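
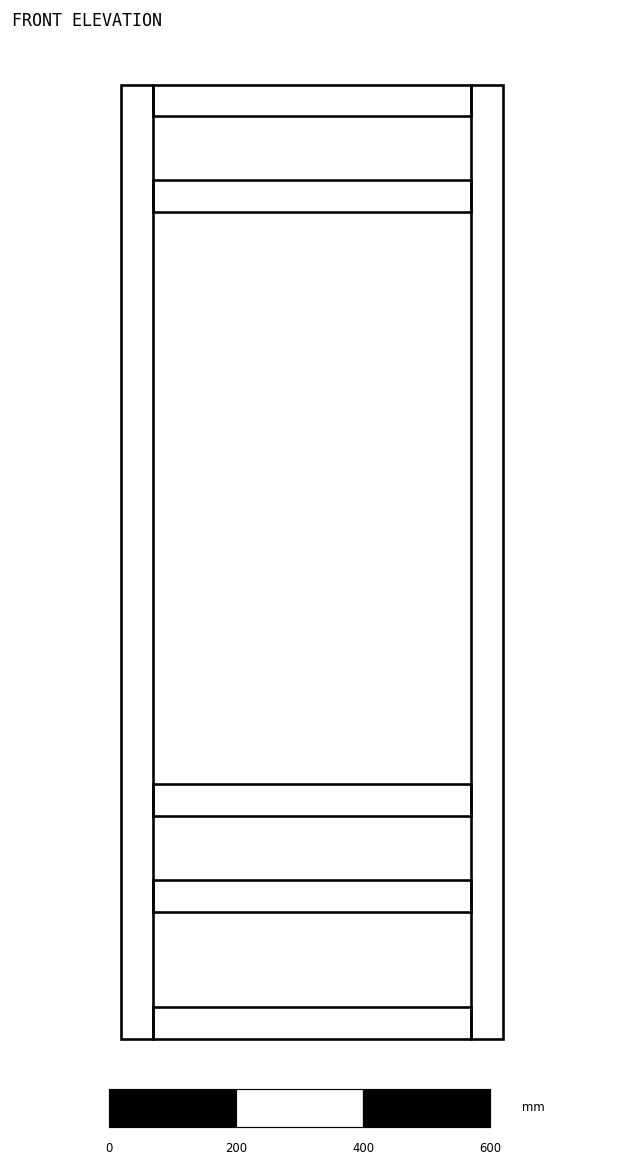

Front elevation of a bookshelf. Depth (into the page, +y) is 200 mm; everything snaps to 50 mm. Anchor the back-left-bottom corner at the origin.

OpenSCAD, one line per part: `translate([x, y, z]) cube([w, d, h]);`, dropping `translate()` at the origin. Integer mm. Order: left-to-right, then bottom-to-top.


cube([50, 200, 1500]);
translate([50, 0, 0]) cube([500, 200, 50]);
translate([50, 0, 200]) cube([500, 200, 50]);
translate([50, 0, 350]) cube([500, 200, 50]);
translate([50, 0, 1300]) cube([500, 200, 50]);
translate([50, 0, 1450]) cube([500, 200, 50]);
translate([550, 0, 0]) cube([50, 200, 1500]);


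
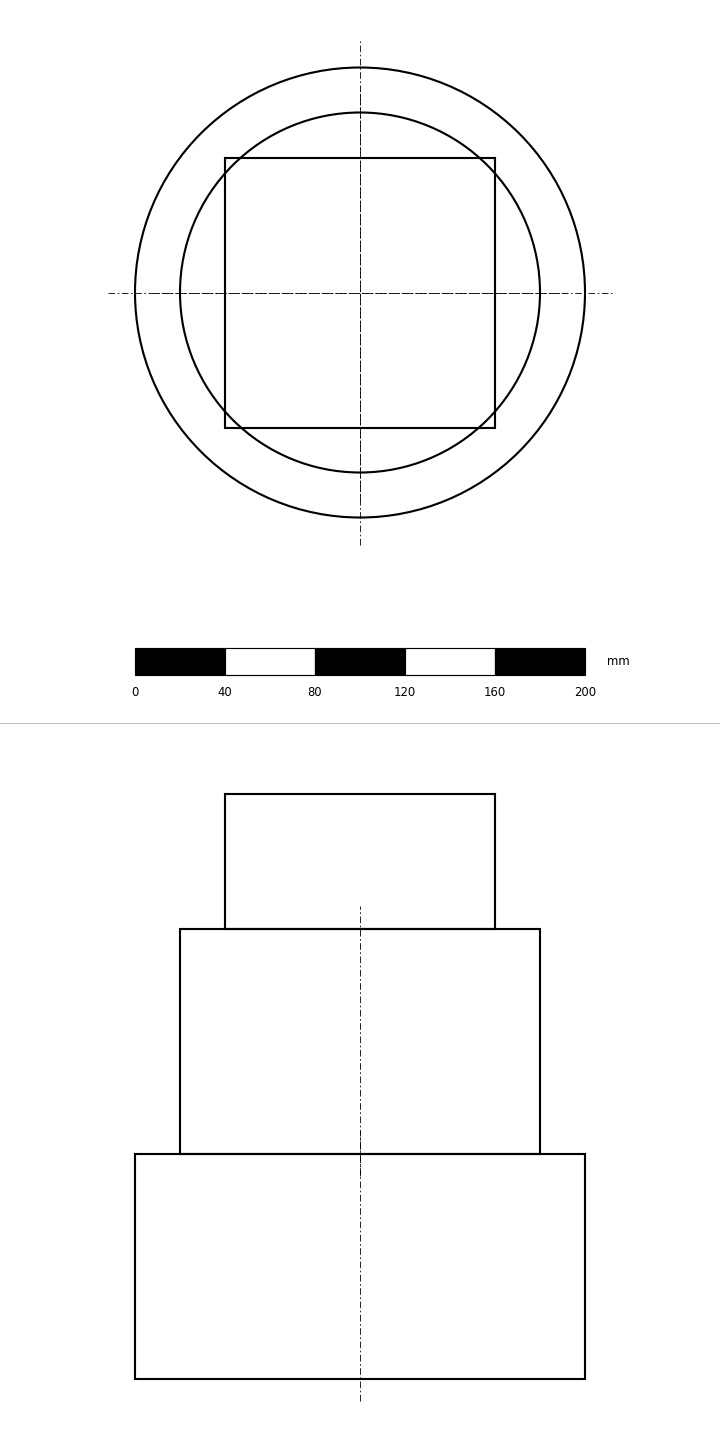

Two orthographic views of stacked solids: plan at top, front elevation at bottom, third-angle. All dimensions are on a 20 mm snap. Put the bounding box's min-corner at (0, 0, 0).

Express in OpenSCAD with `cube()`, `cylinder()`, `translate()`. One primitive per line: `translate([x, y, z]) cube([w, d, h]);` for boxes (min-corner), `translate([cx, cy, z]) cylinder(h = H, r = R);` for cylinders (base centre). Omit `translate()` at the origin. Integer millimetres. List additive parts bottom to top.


translate([100, 100, 0]) cylinder(h = 100, r = 100);
translate([100, 100, 100]) cylinder(h = 100, r = 80);
translate([40, 40, 200]) cube([120, 120, 60]);


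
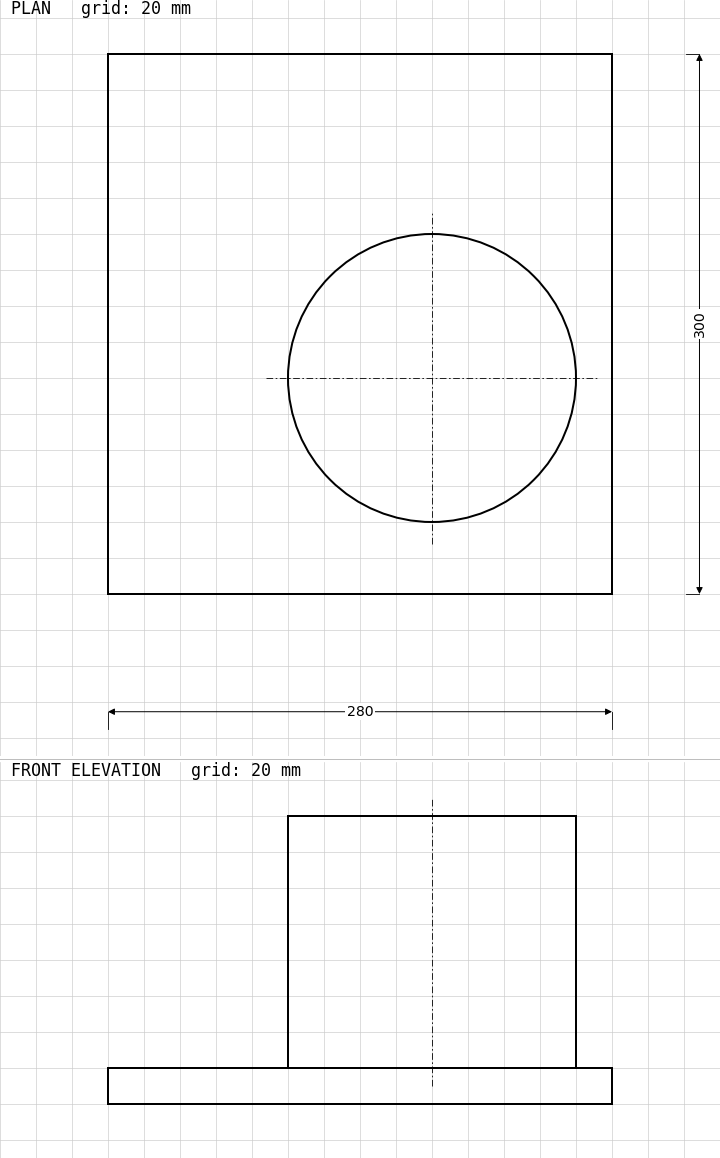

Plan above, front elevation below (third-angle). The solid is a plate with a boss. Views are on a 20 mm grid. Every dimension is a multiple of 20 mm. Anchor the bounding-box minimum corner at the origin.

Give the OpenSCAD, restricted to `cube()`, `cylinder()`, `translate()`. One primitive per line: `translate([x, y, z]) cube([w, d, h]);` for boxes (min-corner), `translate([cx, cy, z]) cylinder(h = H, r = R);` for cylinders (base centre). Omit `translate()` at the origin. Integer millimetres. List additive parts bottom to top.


cube([280, 300, 20]);
translate([180, 120, 20]) cylinder(h = 140, r = 80);


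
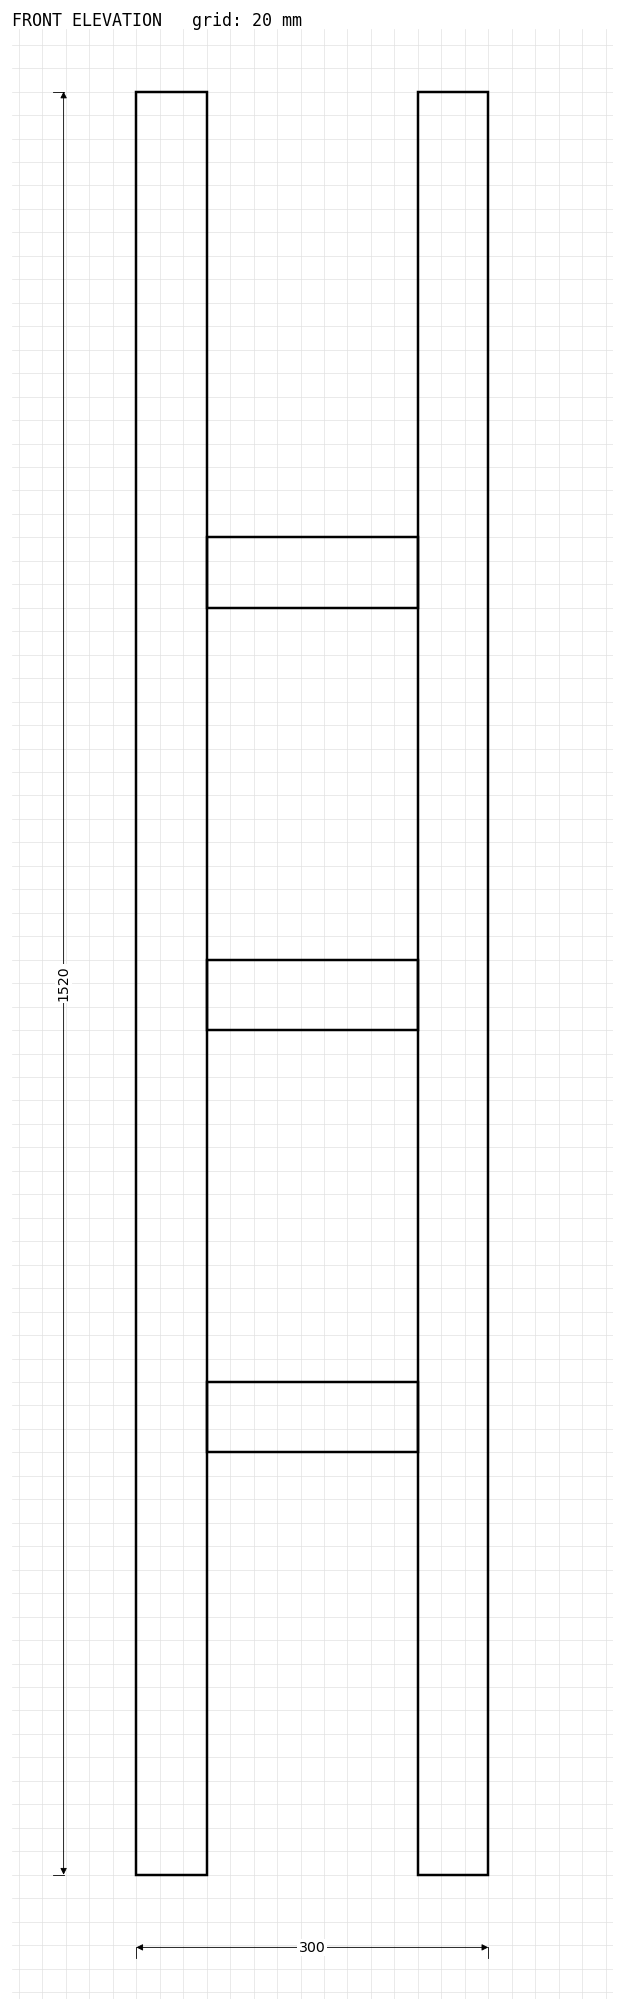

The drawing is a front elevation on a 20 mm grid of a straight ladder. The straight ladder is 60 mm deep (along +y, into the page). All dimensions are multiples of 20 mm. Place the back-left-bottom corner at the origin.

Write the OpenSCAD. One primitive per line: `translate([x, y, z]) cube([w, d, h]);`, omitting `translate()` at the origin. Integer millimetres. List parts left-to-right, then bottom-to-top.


cube([60, 60, 1520]);
translate([60, 0, 360]) cube([180, 60, 60]);
translate([60, 0, 720]) cube([180, 60, 60]);
translate([60, 0, 1080]) cube([180, 60, 60]);
translate([240, 0, 0]) cube([60, 60, 1520]);


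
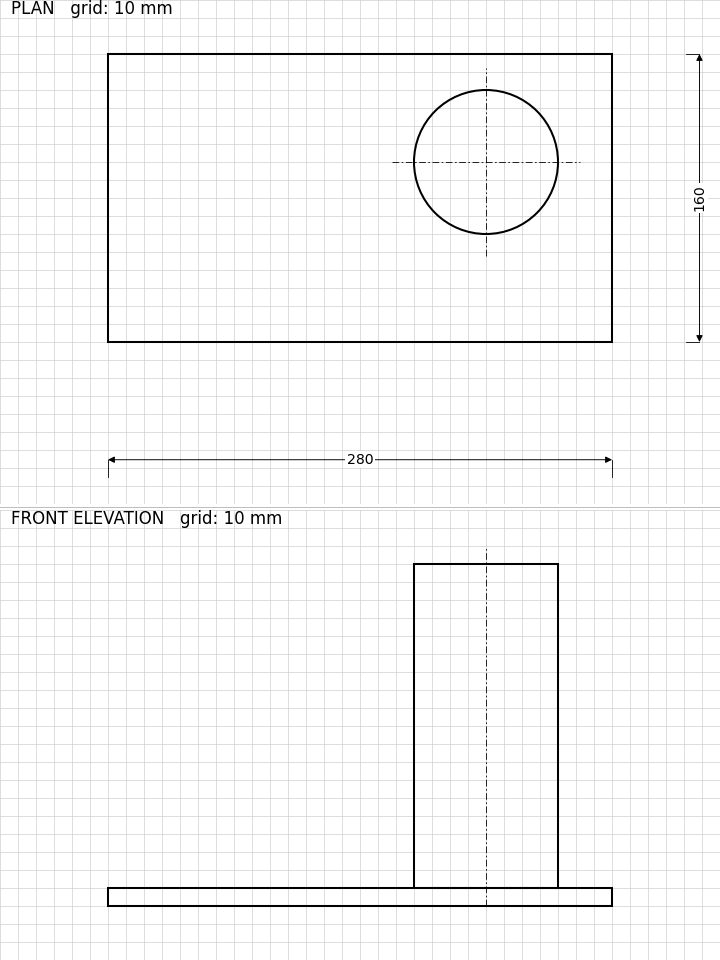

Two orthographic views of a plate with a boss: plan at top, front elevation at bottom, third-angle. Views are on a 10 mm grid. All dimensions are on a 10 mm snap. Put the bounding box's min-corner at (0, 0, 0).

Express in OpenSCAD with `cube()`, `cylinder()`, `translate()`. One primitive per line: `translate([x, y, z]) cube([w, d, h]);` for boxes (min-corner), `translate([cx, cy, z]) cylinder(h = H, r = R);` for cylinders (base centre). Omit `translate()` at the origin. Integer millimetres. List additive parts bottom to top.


cube([280, 160, 10]);
translate([210, 100, 10]) cylinder(h = 180, r = 40);


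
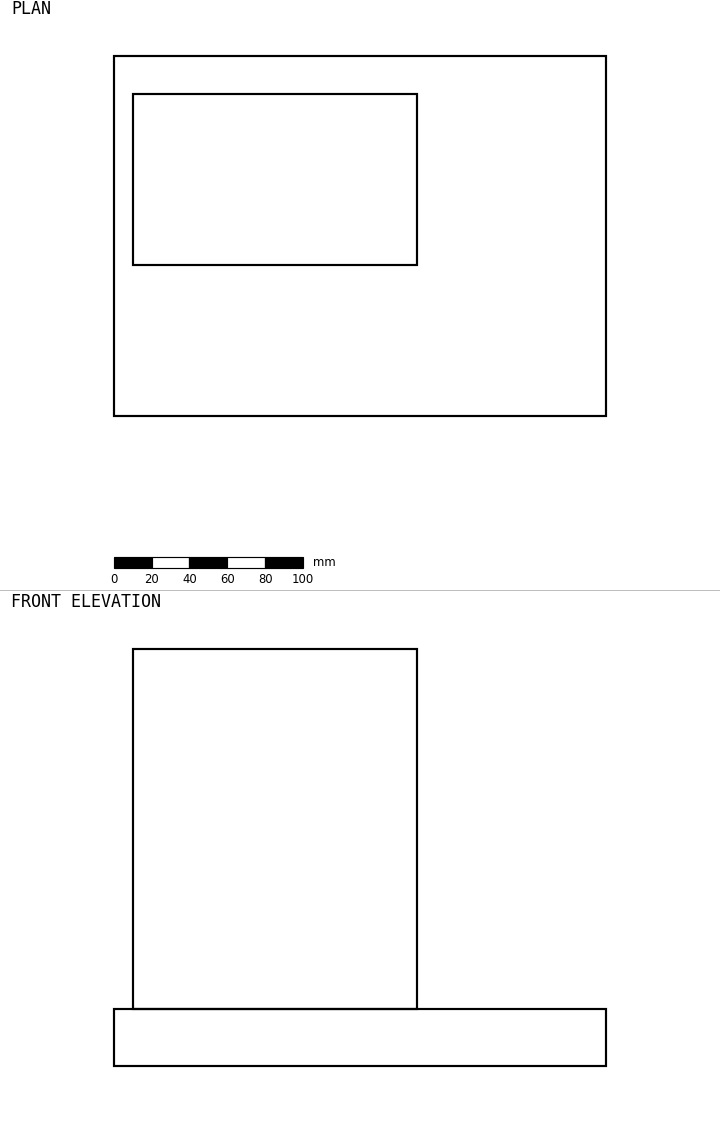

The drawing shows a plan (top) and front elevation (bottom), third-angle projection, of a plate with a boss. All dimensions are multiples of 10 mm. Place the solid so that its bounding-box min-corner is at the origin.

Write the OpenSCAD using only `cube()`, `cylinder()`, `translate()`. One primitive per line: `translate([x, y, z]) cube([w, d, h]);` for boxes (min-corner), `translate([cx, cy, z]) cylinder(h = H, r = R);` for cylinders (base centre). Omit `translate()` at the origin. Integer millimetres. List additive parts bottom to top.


cube([260, 190, 30]);
translate([10, 80, 30]) cube([150, 90, 190]);


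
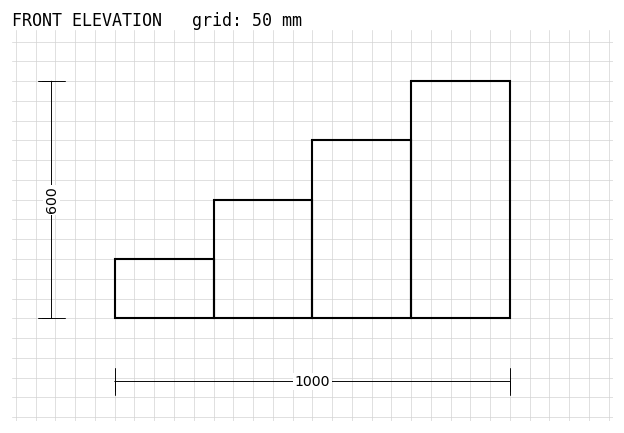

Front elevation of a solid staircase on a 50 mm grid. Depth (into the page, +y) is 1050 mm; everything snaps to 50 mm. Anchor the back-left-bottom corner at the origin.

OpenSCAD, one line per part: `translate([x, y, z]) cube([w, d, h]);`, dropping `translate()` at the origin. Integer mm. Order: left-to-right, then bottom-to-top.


cube([250, 1050, 150]);
translate([250, 0, 0]) cube([250, 1050, 300]);
translate([500, 0, 0]) cube([250, 1050, 450]);
translate([750, 0, 0]) cube([250, 1050, 600]);


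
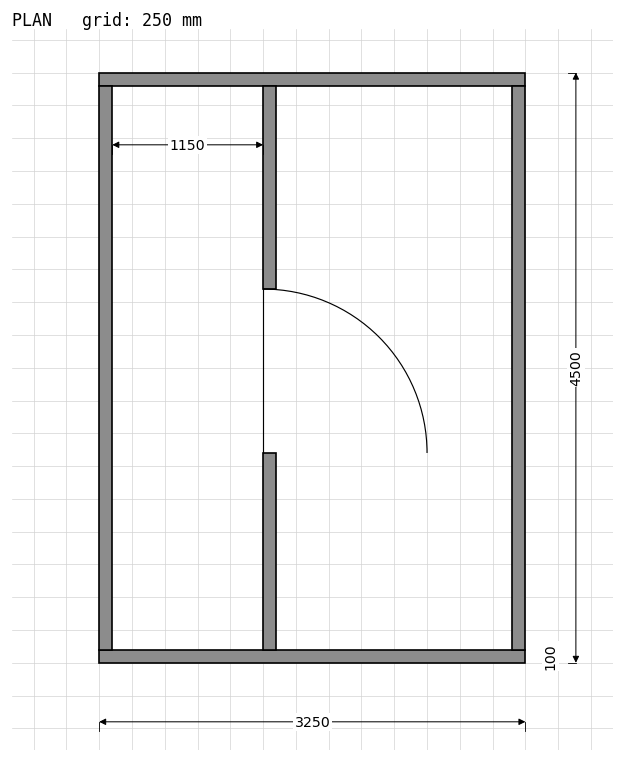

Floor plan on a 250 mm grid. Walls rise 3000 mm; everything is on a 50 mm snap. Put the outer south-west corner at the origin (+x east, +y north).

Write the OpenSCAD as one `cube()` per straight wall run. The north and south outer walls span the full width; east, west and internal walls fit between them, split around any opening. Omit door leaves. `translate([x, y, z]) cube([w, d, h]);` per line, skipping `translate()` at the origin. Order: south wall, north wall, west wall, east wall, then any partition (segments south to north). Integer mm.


cube([3250, 100, 3000]);
translate([0, 4400, 0]) cube([3250, 100, 3000]);
translate([0, 100, 0]) cube([100, 4300, 3000]);
translate([3150, 100, 0]) cube([100, 4300, 3000]);
translate([1250, 100, 0]) cube([100, 1500, 3000]);
translate([1250, 2850, 0]) cube([100, 1550, 3000]);


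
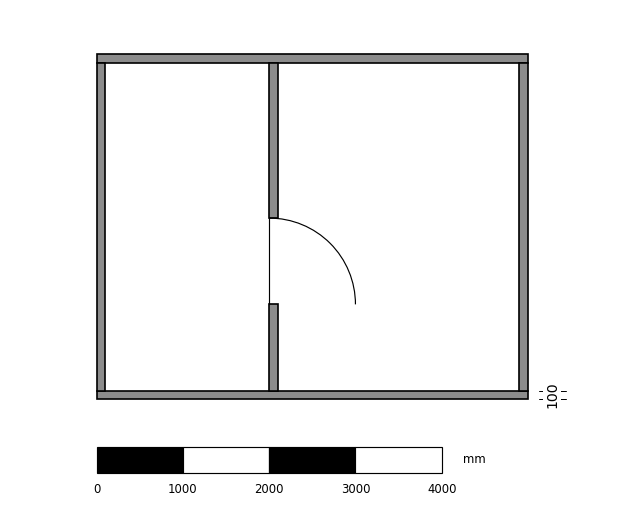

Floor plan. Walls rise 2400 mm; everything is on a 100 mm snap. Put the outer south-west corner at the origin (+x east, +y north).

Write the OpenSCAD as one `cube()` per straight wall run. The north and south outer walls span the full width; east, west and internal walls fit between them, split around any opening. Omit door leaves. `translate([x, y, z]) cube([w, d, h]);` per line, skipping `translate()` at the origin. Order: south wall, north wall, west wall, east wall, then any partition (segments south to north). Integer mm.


cube([5000, 100, 2400]);
translate([0, 3900, 0]) cube([5000, 100, 2400]);
translate([0, 100, 0]) cube([100, 3800, 2400]);
translate([4900, 100, 0]) cube([100, 3800, 2400]);
translate([2000, 100, 0]) cube([100, 1000, 2400]);
translate([2000, 2100, 0]) cube([100, 1800, 2400]);


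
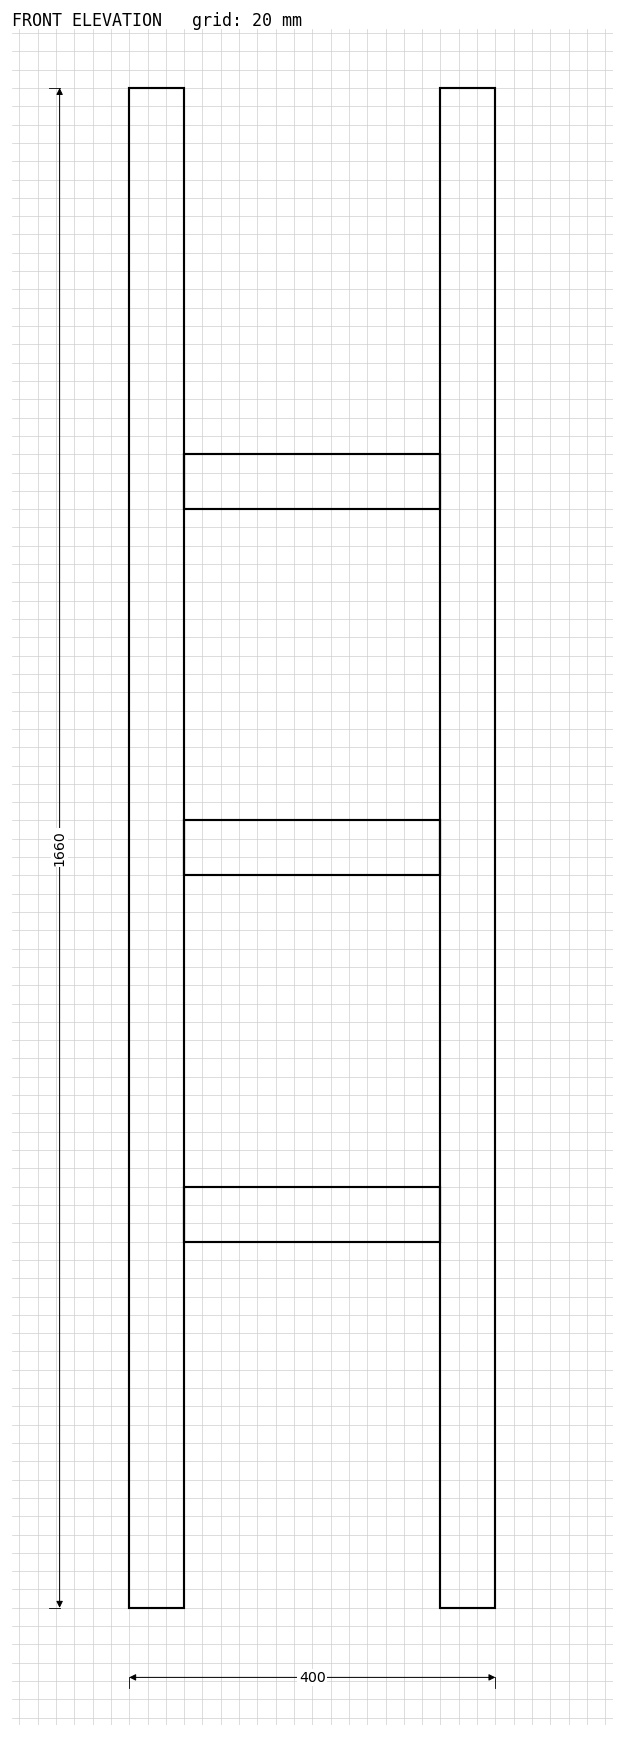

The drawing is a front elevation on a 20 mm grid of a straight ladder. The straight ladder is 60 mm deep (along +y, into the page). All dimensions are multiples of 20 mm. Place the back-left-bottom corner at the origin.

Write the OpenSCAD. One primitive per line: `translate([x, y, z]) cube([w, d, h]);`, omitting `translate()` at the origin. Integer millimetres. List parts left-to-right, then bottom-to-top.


cube([60, 60, 1660]);
translate([60, 0, 400]) cube([280, 60, 60]);
translate([60, 0, 800]) cube([280, 60, 60]);
translate([60, 0, 1200]) cube([280, 60, 60]);
translate([340, 0, 0]) cube([60, 60, 1660]);


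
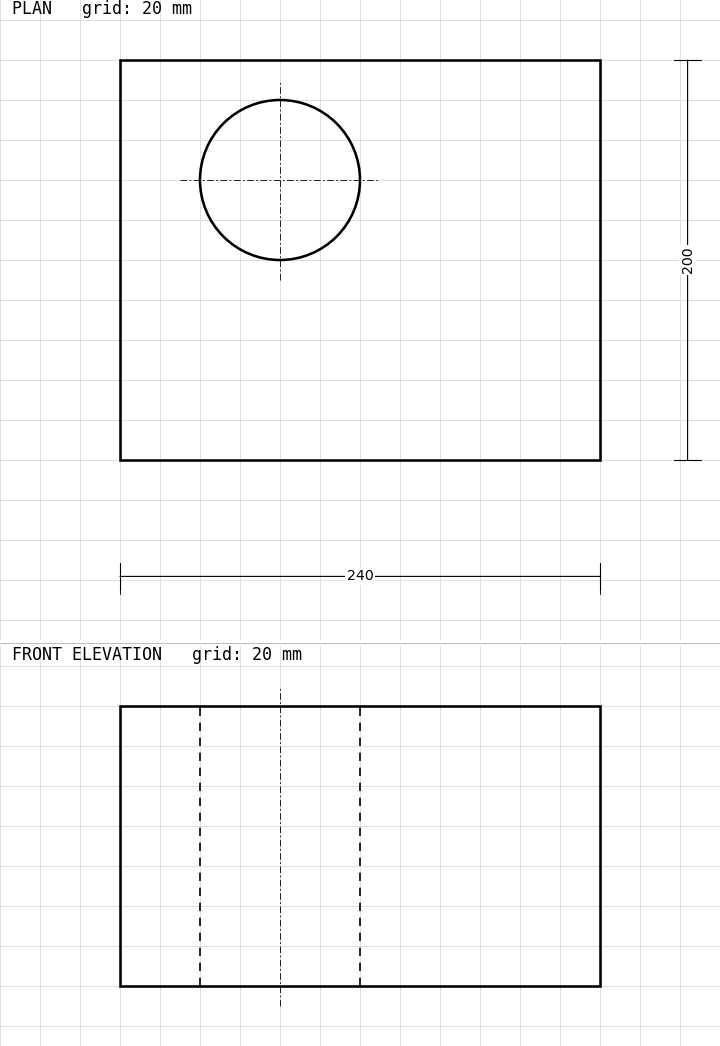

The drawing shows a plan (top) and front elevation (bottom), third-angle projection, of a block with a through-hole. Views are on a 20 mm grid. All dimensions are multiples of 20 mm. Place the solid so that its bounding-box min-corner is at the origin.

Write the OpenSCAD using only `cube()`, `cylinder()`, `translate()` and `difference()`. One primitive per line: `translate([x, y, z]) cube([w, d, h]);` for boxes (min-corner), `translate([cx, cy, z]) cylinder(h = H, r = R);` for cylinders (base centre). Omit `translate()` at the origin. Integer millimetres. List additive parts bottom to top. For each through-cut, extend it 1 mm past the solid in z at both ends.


difference() {
  cube([240, 200, 140]);
  translate([80, 140, -1]) cylinder(h = 142, r = 40);
}


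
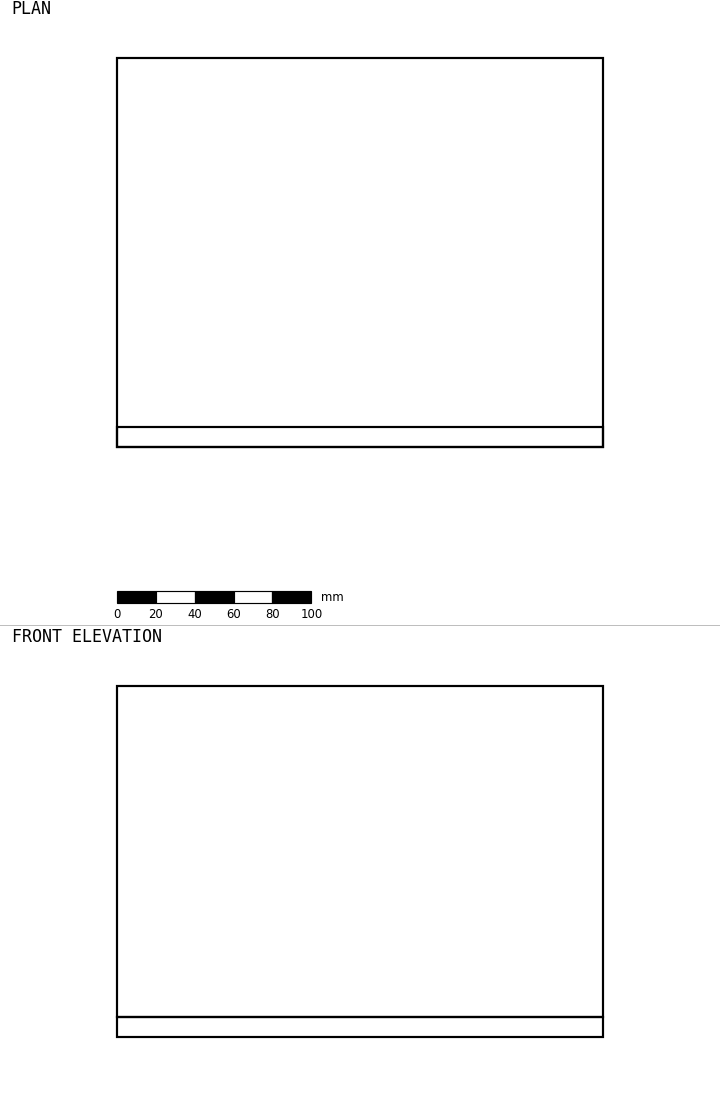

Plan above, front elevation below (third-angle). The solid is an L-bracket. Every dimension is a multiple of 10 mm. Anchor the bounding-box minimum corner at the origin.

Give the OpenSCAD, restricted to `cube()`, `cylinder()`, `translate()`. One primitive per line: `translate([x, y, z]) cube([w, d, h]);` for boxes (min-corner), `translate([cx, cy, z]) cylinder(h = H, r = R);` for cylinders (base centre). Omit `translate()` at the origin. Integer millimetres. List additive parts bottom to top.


cube([250, 200, 10]);
translate([0, 0, 10]) cube([250, 10, 170]);


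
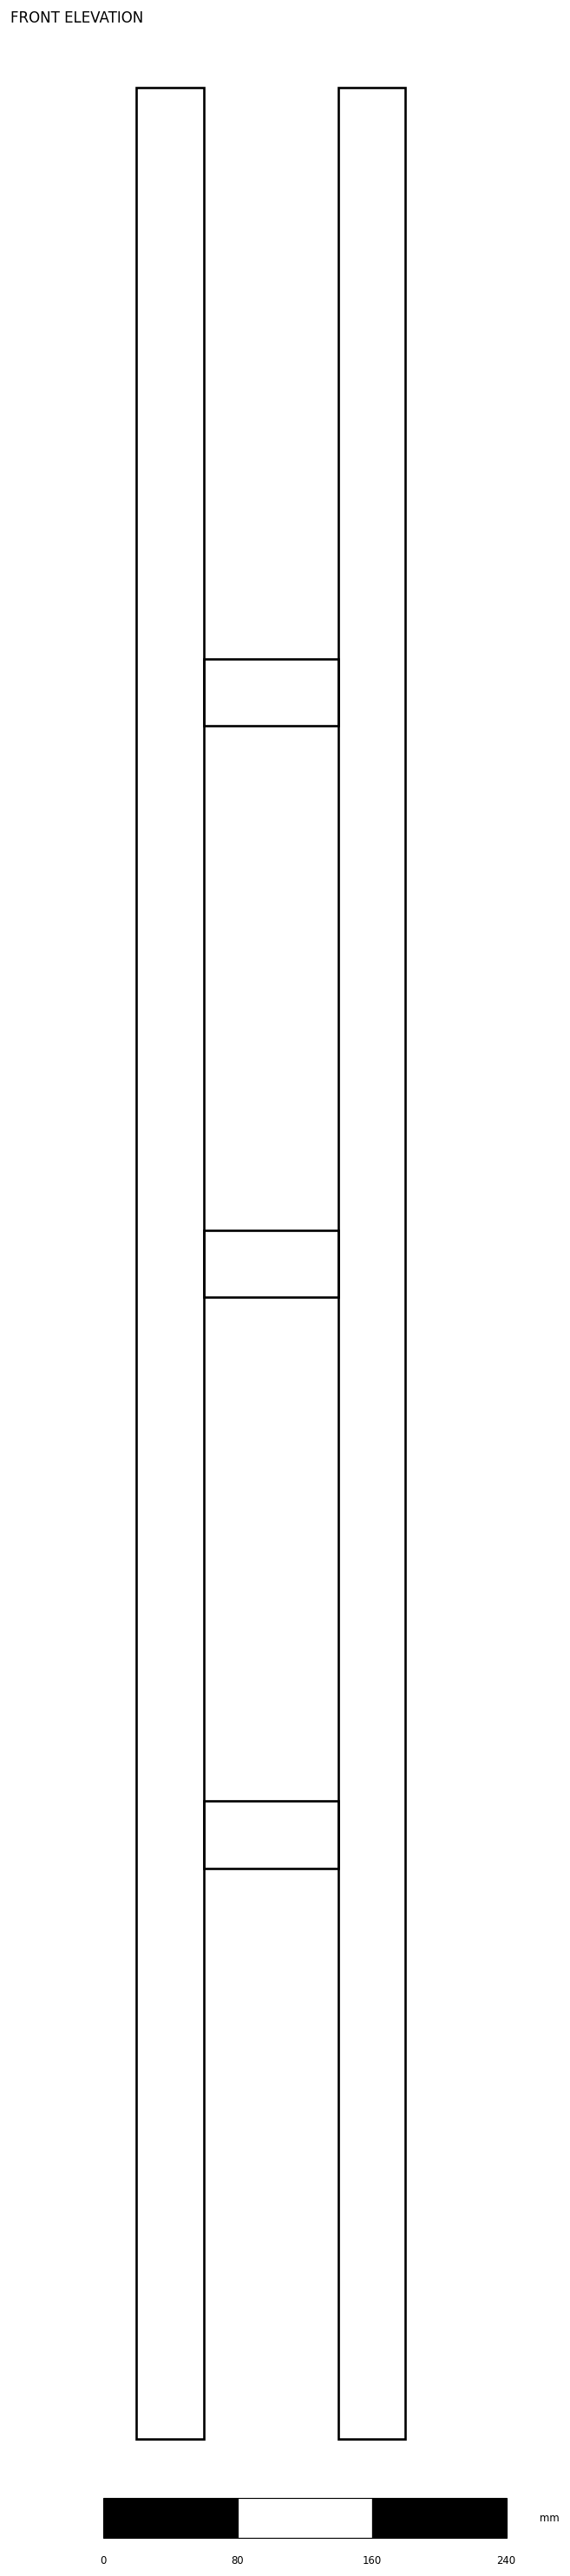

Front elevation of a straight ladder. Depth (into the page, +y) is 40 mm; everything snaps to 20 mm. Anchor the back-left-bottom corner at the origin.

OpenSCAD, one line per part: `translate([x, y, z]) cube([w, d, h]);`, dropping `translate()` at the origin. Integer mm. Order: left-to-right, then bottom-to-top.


cube([40, 40, 1400]);
translate([40, 0, 340]) cube([80, 40, 40]);
translate([40, 0, 680]) cube([80, 40, 40]);
translate([40, 0, 1020]) cube([80, 40, 40]);
translate([120, 0, 0]) cube([40, 40, 1400]);


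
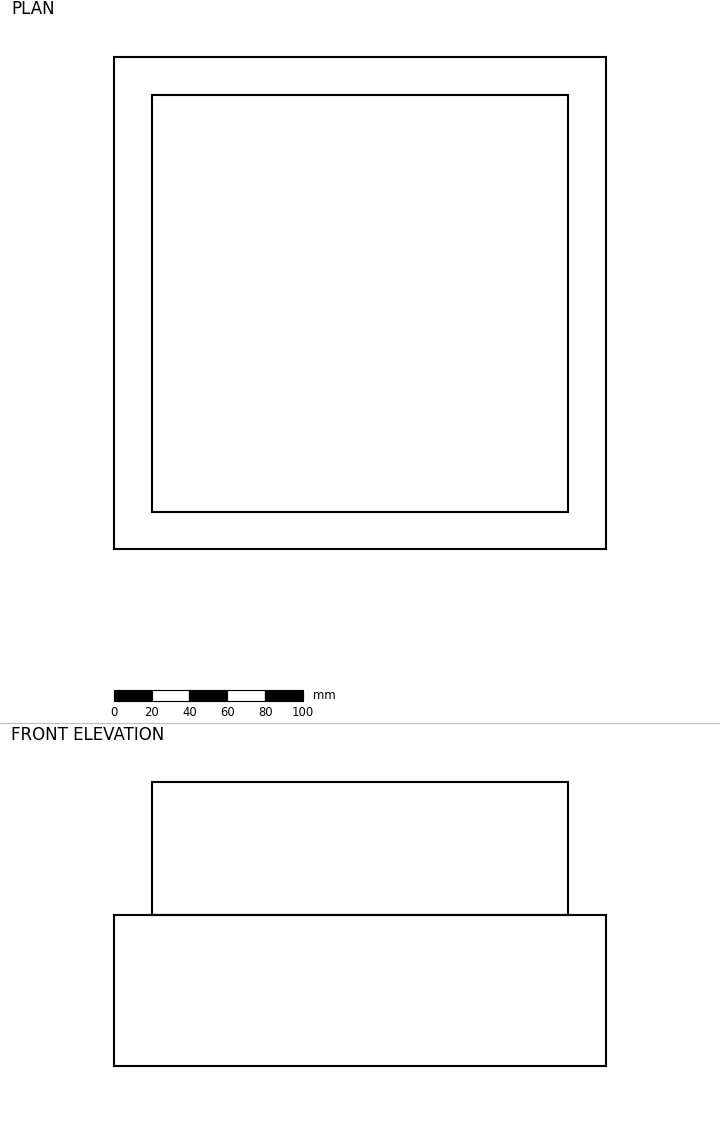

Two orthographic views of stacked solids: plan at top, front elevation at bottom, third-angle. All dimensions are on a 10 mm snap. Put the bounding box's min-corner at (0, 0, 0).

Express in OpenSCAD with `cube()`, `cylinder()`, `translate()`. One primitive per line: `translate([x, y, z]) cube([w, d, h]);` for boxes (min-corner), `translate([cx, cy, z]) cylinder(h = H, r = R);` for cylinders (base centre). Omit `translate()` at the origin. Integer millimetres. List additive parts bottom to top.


cube([260, 260, 80]);
translate([20, 20, 80]) cube([220, 220, 70]);


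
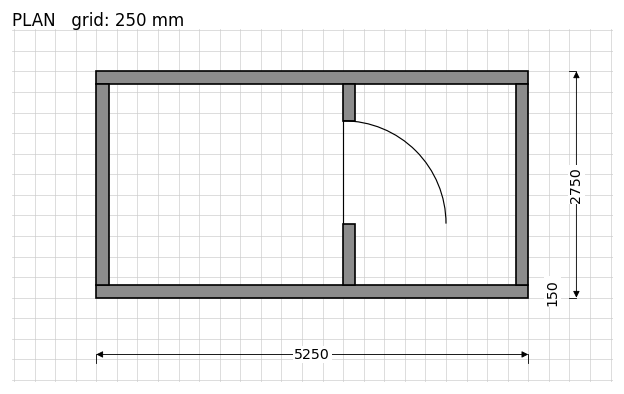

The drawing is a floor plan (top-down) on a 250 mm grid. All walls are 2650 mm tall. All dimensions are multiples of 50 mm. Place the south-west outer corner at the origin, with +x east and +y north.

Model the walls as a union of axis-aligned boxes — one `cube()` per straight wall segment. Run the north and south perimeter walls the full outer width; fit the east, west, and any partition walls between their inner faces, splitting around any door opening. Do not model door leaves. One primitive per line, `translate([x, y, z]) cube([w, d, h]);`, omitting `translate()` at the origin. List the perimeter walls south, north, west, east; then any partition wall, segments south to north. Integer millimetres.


cube([5250, 150, 2650]);
translate([0, 2600, 0]) cube([5250, 150, 2650]);
translate([0, 150, 0]) cube([150, 2450, 2650]);
translate([5100, 150, 0]) cube([150, 2450, 2650]);
translate([3000, 150, 0]) cube([150, 750, 2650]);
translate([3000, 2150, 0]) cube([150, 450, 2650]);


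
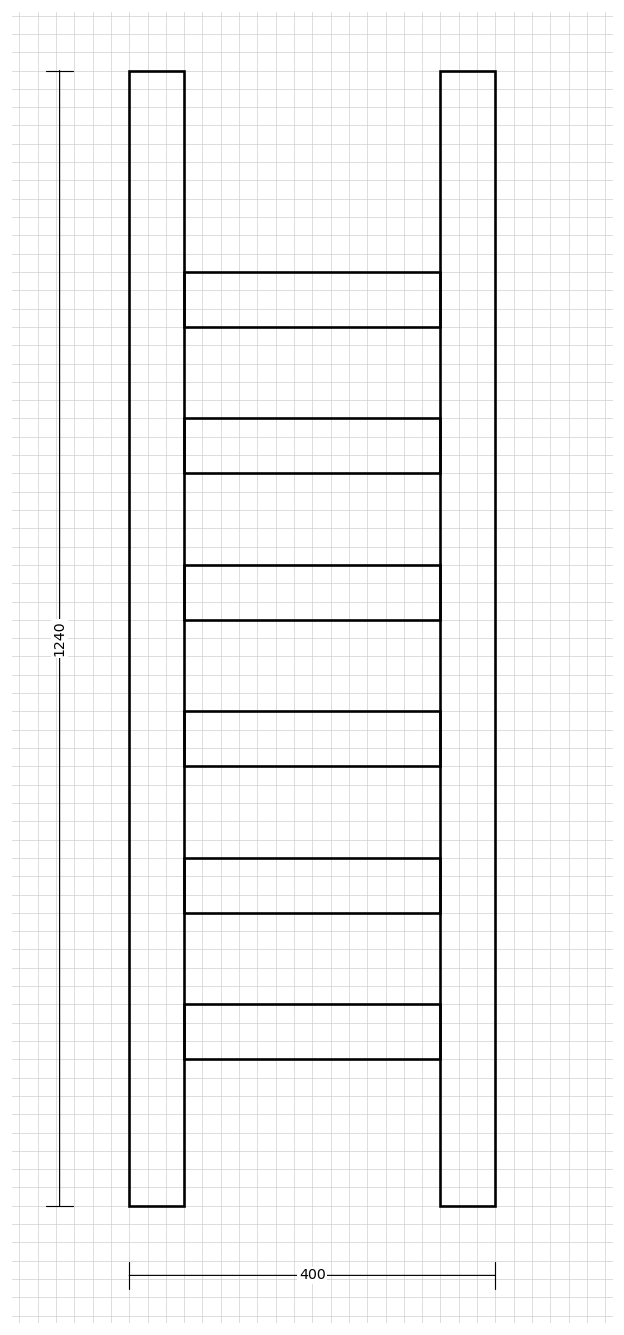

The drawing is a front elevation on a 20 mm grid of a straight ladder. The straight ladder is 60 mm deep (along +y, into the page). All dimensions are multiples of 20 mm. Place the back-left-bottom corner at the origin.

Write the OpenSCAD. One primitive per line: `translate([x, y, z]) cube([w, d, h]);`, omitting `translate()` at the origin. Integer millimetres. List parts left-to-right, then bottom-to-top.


cube([60, 60, 1240]);
translate([60, 0, 160]) cube([280, 60, 60]);
translate([60, 0, 320]) cube([280, 60, 60]);
translate([60, 0, 480]) cube([280, 60, 60]);
translate([60, 0, 640]) cube([280, 60, 60]);
translate([60, 0, 800]) cube([280, 60, 60]);
translate([60, 0, 960]) cube([280, 60, 60]);
translate([340, 0, 0]) cube([60, 60, 1240]);


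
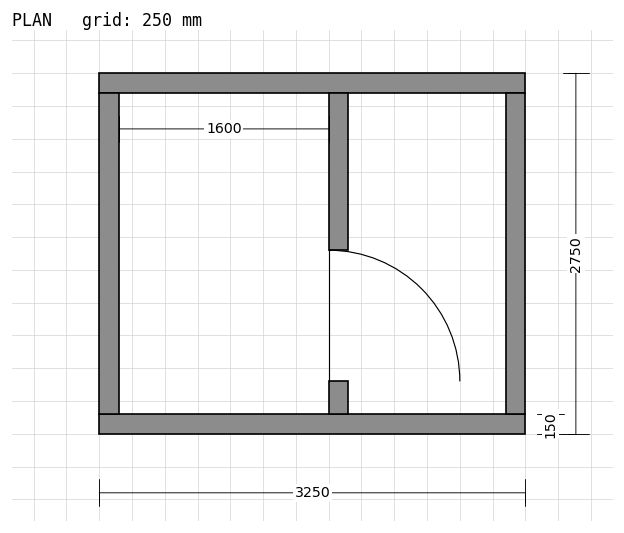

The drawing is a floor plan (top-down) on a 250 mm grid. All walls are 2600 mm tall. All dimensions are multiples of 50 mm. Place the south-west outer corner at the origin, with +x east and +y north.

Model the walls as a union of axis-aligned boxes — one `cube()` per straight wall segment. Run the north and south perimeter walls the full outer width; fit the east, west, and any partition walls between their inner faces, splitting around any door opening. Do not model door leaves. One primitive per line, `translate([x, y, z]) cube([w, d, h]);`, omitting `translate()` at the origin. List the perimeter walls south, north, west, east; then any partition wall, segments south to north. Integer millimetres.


cube([3250, 150, 2600]);
translate([0, 2600, 0]) cube([3250, 150, 2600]);
translate([0, 150, 0]) cube([150, 2450, 2600]);
translate([3100, 150, 0]) cube([150, 2450, 2600]);
translate([1750, 150, 0]) cube([150, 250, 2600]);
translate([1750, 1400, 0]) cube([150, 1200, 2600]);


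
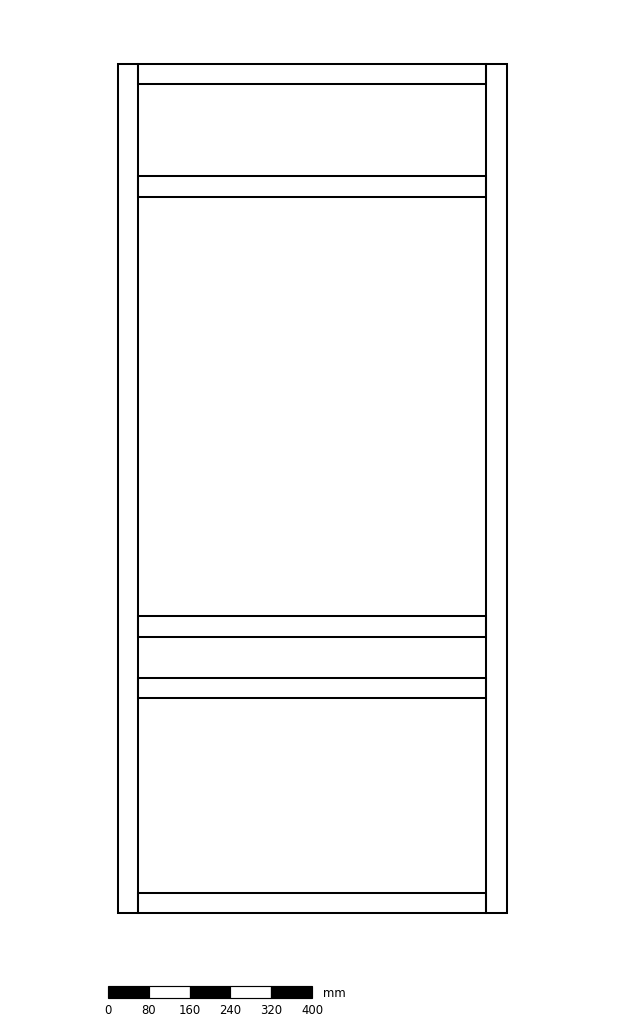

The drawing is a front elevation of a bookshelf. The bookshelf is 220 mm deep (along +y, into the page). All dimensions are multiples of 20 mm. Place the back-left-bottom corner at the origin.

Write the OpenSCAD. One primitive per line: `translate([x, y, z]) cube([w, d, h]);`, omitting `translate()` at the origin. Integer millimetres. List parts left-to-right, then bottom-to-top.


cube([40, 220, 1660]);
translate([40, 0, 0]) cube([680, 220, 40]);
translate([40, 0, 420]) cube([680, 220, 40]);
translate([40, 0, 540]) cube([680, 220, 40]);
translate([40, 0, 1400]) cube([680, 220, 40]);
translate([40, 0, 1620]) cube([680, 220, 40]);
translate([720, 0, 0]) cube([40, 220, 1660]);


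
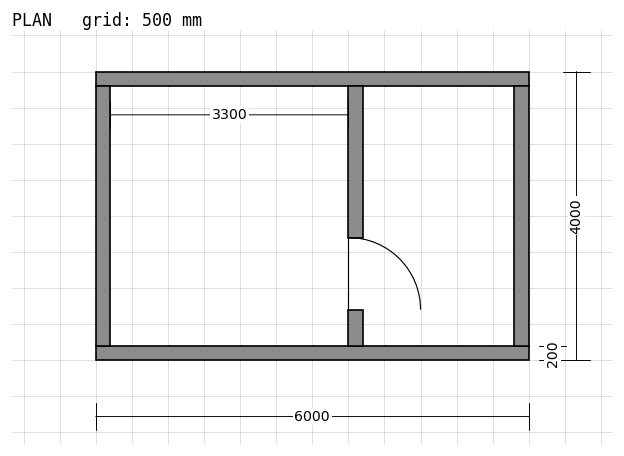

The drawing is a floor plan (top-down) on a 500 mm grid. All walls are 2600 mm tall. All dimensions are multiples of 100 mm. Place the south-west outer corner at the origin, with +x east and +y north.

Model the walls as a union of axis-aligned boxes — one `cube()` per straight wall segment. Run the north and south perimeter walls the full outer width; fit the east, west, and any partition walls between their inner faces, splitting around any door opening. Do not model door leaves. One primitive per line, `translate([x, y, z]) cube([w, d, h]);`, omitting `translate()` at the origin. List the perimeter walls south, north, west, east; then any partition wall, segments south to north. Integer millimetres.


cube([6000, 200, 2600]);
translate([0, 3800, 0]) cube([6000, 200, 2600]);
translate([0, 200, 0]) cube([200, 3600, 2600]);
translate([5800, 200, 0]) cube([200, 3600, 2600]);
translate([3500, 200, 0]) cube([200, 500, 2600]);
translate([3500, 1700, 0]) cube([200, 2100, 2600]);


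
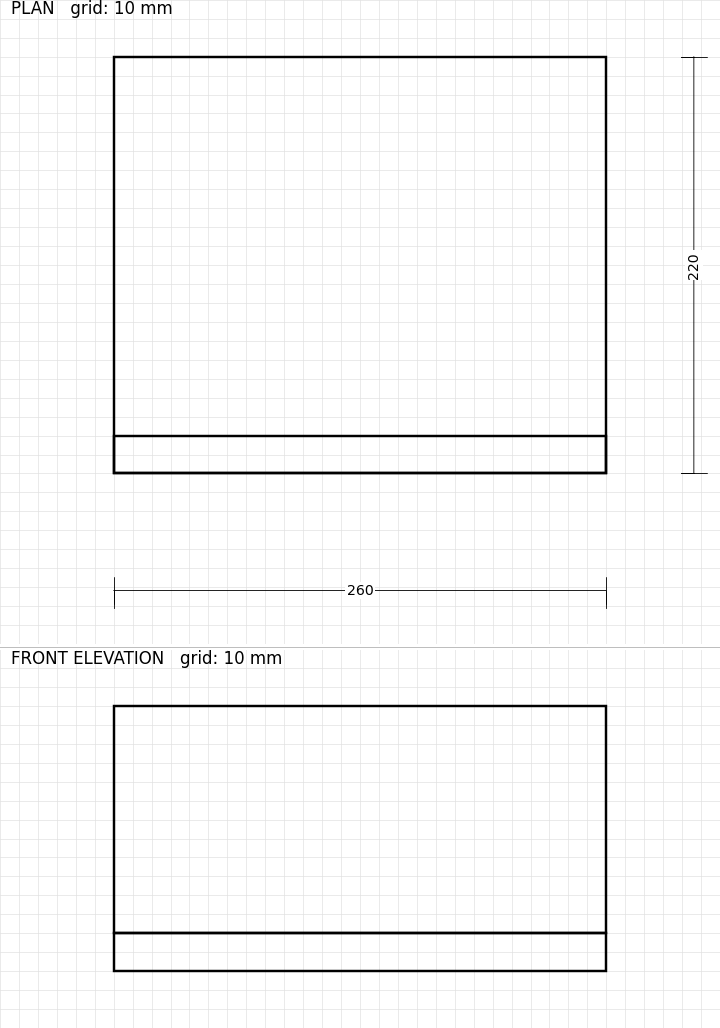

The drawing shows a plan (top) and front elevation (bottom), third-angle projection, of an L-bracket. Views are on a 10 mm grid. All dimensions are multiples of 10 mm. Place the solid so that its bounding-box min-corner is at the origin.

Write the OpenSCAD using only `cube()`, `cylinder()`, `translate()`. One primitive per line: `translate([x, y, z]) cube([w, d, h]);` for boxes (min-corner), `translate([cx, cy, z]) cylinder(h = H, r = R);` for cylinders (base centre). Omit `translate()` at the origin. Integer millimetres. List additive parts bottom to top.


cube([260, 220, 20]);
translate([0, 0, 20]) cube([260, 20, 120]);


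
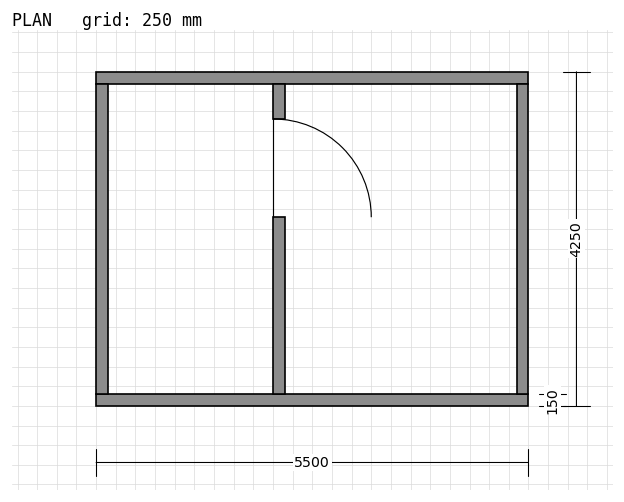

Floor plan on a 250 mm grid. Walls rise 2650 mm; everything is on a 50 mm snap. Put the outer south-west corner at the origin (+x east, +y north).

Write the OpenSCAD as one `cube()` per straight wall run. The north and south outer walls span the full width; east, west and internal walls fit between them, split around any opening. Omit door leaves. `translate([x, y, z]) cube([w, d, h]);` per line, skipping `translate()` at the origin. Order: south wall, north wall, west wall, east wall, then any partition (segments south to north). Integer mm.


cube([5500, 150, 2650]);
translate([0, 4100, 0]) cube([5500, 150, 2650]);
translate([0, 150, 0]) cube([150, 3950, 2650]);
translate([5350, 150, 0]) cube([150, 3950, 2650]);
translate([2250, 150, 0]) cube([150, 2250, 2650]);
translate([2250, 3650, 0]) cube([150, 450, 2650]);


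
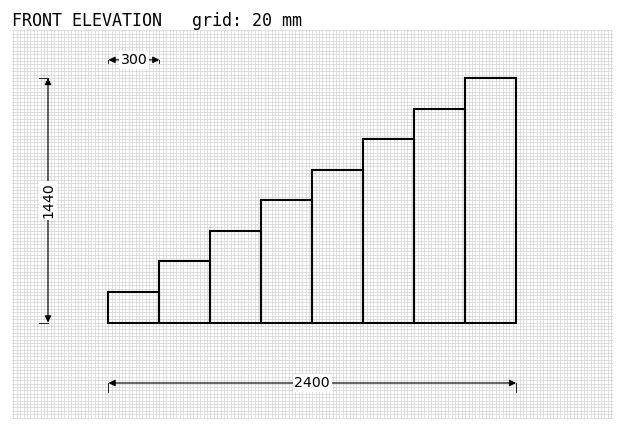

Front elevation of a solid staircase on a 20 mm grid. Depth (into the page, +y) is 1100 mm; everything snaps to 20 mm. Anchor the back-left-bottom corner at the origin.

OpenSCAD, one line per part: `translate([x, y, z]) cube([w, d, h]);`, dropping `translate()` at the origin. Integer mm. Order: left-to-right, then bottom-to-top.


cube([300, 1100, 180]);
translate([300, 0, 0]) cube([300, 1100, 360]);
translate([600, 0, 0]) cube([300, 1100, 540]);
translate([900, 0, 0]) cube([300, 1100, 720]);
translate([1200, 0, 0]) cube([300, 1100, 900]);
translate([1500, 0, 0]) cube([300, 1100, 1080]);
translate([1800, 0, 0]) cube([300, 1100, 1260]);
translate([2100, 0, 0]) cube([300, 1100, 1440]);


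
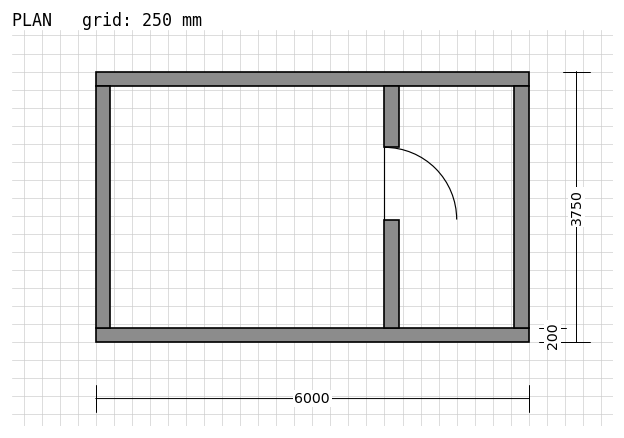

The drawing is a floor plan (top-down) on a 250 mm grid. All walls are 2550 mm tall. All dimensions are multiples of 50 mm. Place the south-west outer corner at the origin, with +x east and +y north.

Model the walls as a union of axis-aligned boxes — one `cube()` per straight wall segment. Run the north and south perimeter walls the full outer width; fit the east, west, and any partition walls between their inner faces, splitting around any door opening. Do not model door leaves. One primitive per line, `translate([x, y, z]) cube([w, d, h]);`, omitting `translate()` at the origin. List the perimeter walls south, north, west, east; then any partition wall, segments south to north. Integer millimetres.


cube([6000, 200, 2550]);
translate([0, 3550, 0]) cube([6000, 200, 2550]);
translate([0, 200, 0]) cube([200, 3350, 2550]);
translate([5800, 200, 0]) cube([200, 3350, 2550]);
translate([4000, 200, 0]) cube([200, 1500, 2550]);
translate([4000, 2700, 0]) cube([200, 850, 2550]);


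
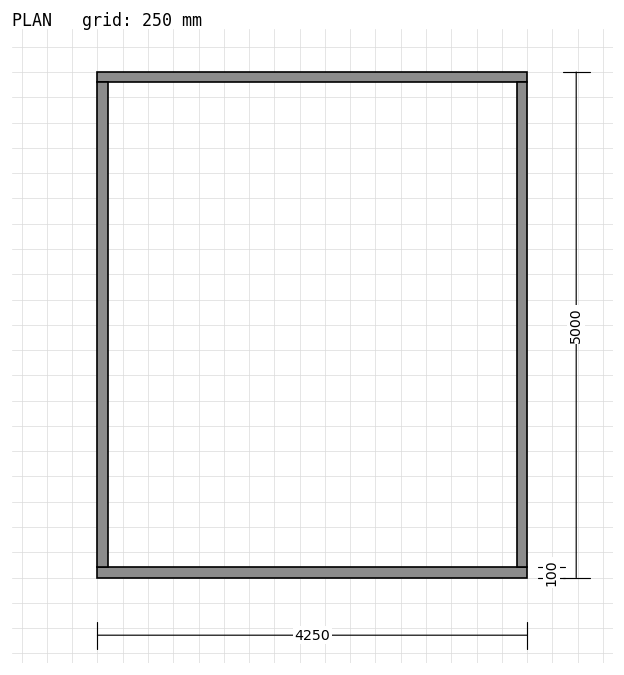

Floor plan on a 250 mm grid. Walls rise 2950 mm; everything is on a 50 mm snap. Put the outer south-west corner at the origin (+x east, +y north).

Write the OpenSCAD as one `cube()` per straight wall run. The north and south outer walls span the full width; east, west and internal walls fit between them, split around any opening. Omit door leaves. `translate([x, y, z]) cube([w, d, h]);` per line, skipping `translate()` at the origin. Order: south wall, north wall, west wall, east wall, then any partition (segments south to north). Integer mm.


cube([4250, 100, 2950]);
translate([0, 4900, 0]) cube([4250, 100, 2950]);
translate([0, 100, 0]) cube([100, 4800, 2950]);
translate([4150, 100, 0]) cube([100, 4800, 2950]);


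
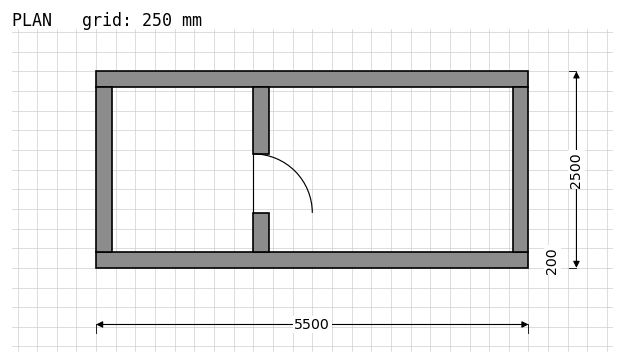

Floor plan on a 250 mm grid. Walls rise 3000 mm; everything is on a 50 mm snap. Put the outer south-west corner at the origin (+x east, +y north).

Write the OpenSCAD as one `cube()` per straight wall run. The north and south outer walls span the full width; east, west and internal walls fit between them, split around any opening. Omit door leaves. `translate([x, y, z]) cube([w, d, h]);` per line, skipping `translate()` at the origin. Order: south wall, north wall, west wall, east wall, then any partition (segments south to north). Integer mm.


cube([5500, 200, 3000]);
translate([0, 2300, 0]) cube([5500, 200, 3000]);
translate([0, 200, 0]) cube([200, 2100, 3000]);
translate([5300, 200, 0]) cube([200, 2100, 3000]);
translate([2000, 200, 0]) cube([200, 500, 3000]);
translate([2000, 1450, 0]) cube([200, 850, 3000]);


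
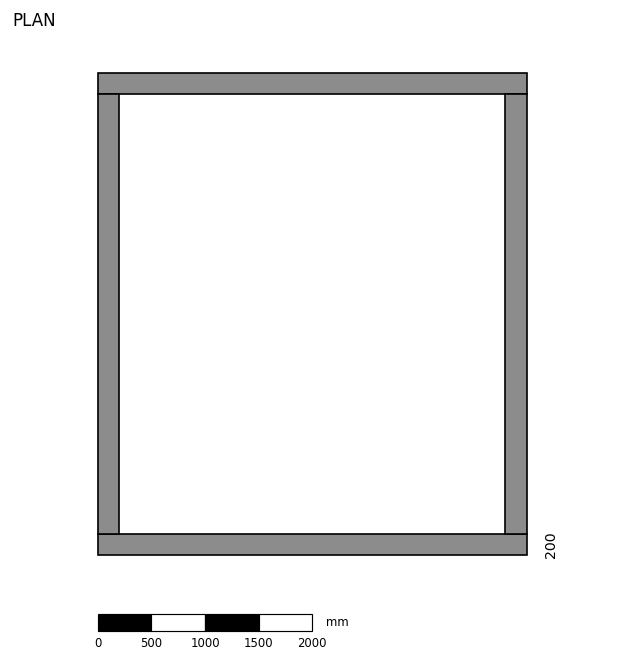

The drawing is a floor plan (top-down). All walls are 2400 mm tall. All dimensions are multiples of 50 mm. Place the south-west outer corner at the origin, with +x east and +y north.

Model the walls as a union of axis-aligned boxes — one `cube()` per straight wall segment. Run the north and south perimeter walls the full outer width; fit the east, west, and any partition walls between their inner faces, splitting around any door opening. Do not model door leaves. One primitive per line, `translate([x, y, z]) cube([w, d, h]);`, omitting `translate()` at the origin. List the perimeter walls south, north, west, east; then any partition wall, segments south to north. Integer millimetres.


cube([4000, 200, 2400]);
translate([0, 4300, 0]) cube([4000, 200, 2400]);
translate([0, 200, 0]) cube([200, 4100, 2400]);
translate([3800, 200, 0]) cube([200, 4100, 2400]);


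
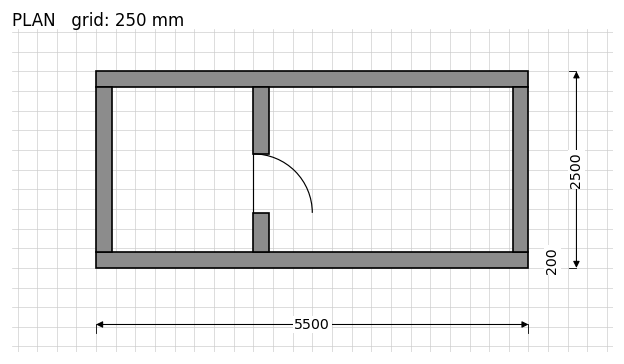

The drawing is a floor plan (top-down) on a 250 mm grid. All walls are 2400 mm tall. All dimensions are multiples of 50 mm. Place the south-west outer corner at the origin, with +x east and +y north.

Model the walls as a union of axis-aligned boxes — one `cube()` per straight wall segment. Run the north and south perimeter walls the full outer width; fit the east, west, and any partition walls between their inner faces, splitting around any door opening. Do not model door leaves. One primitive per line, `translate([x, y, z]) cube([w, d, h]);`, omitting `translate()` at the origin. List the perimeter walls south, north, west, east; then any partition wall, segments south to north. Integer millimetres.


cube([5500, 200, 2400]);
translate([0, 2300, 0]) cube([5500, 200, 2400]);
translate([0, 200, 0]) cube([200, 2100, 2400]);
translate([5300, 200, 0]) cube([200, 2100, 2400]);
translate([2000, 200, 0]) cube([200, 500, 2400]);
translate([2000, 1450, 0]) cube([200, 850, 2400]);


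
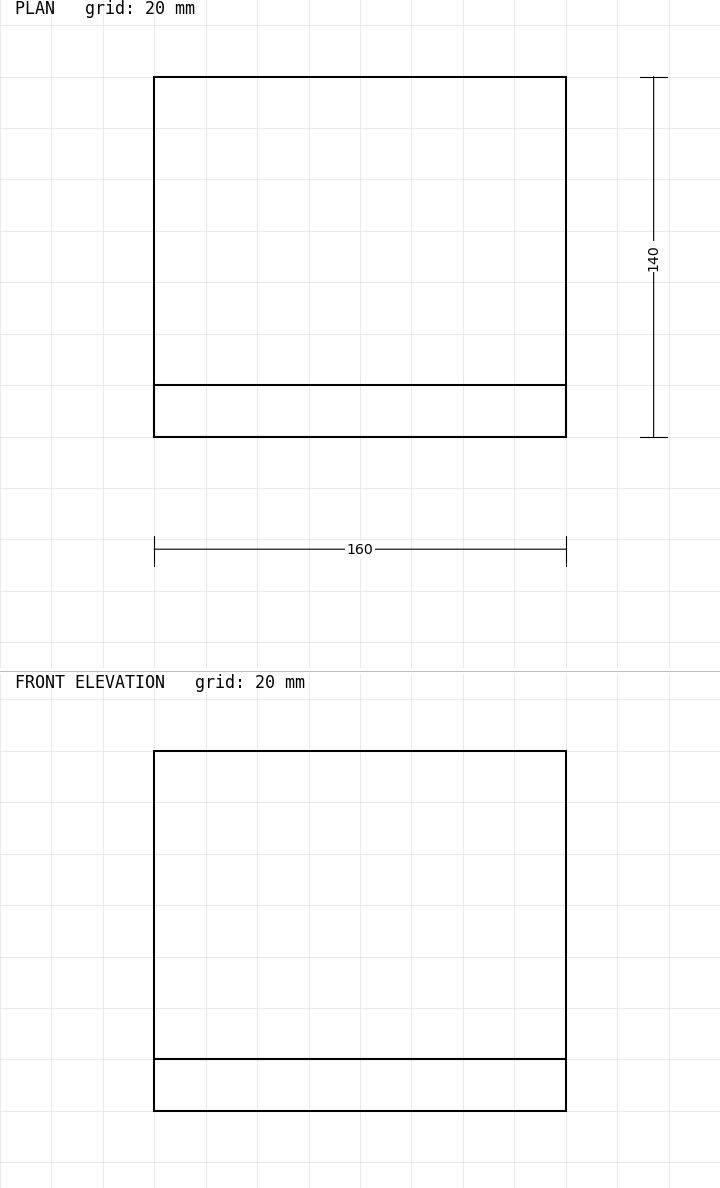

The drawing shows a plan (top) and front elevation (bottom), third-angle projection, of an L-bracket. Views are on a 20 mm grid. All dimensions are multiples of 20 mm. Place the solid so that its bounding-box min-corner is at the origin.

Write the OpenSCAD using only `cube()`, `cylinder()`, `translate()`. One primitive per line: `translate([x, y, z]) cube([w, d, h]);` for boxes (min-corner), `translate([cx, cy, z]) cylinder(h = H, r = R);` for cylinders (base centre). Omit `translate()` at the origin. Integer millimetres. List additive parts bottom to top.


cube([160, 140, 20]);
translate([0, 0, 20]) cube([160, 20, 120]);


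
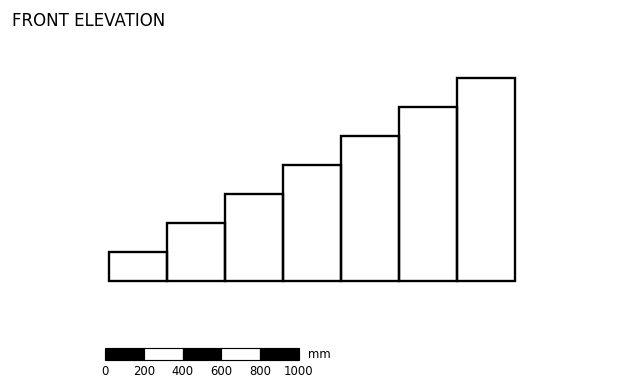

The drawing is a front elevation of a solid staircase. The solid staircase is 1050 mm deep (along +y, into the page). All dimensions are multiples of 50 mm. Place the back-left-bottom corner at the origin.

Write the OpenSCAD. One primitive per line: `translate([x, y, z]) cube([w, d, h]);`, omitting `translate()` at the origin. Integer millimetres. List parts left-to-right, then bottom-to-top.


cube([300, 1050, 150]);
translate([300, 0, 0]) cube([300, 1050, 300]);
translate([600, 0, 0]) cube([300, 1050, 450]);
translate([900, 0, 0]) cube([300, 1050, 600]);
translate([1200, 0, 0]) cube([300, 1050, 750]);
translate([1500, 0, 0]) cube([300, 1050, 900]);
translate([1800, 0, 0]) cube([300, 1050, 1050]);


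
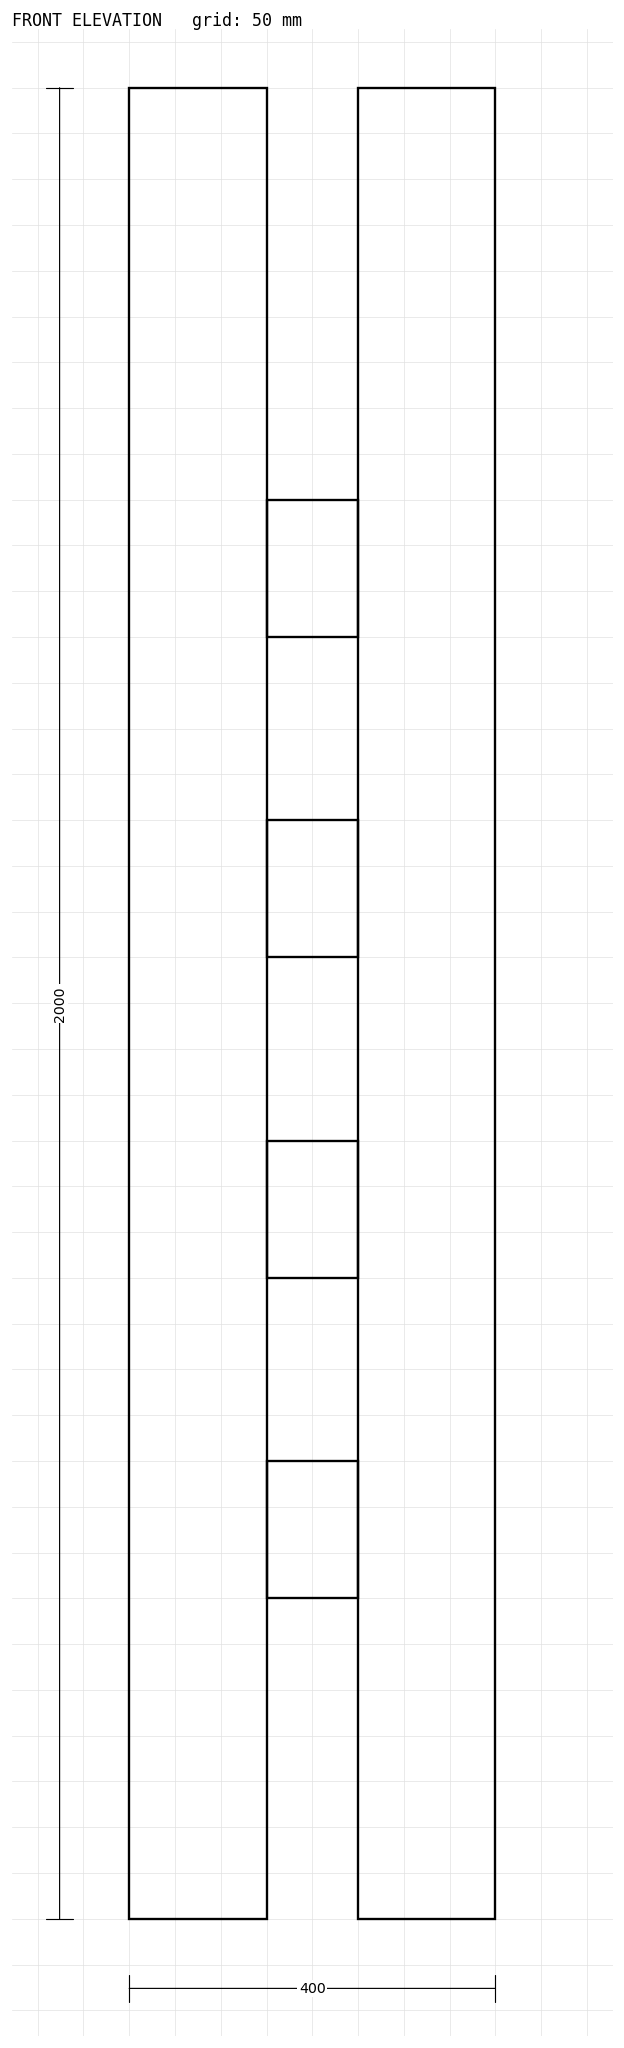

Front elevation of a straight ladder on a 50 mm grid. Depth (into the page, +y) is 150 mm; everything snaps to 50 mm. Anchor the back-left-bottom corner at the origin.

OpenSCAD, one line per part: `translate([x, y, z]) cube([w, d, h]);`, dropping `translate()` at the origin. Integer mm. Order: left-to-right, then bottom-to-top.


cube([150, 150, 2000]);
translate([150, 0, 350]) cube([100, 150, 150]);
translate([150, 0, 700]) cube([100, 150, 150]);
translate([150, 0, 1050]) cube([100, 150, 150]);
translate([150, 0, 1400]) cube([100, 150, 150]);
translate([250, 0, 0]) cube([150, 150, 2000]);


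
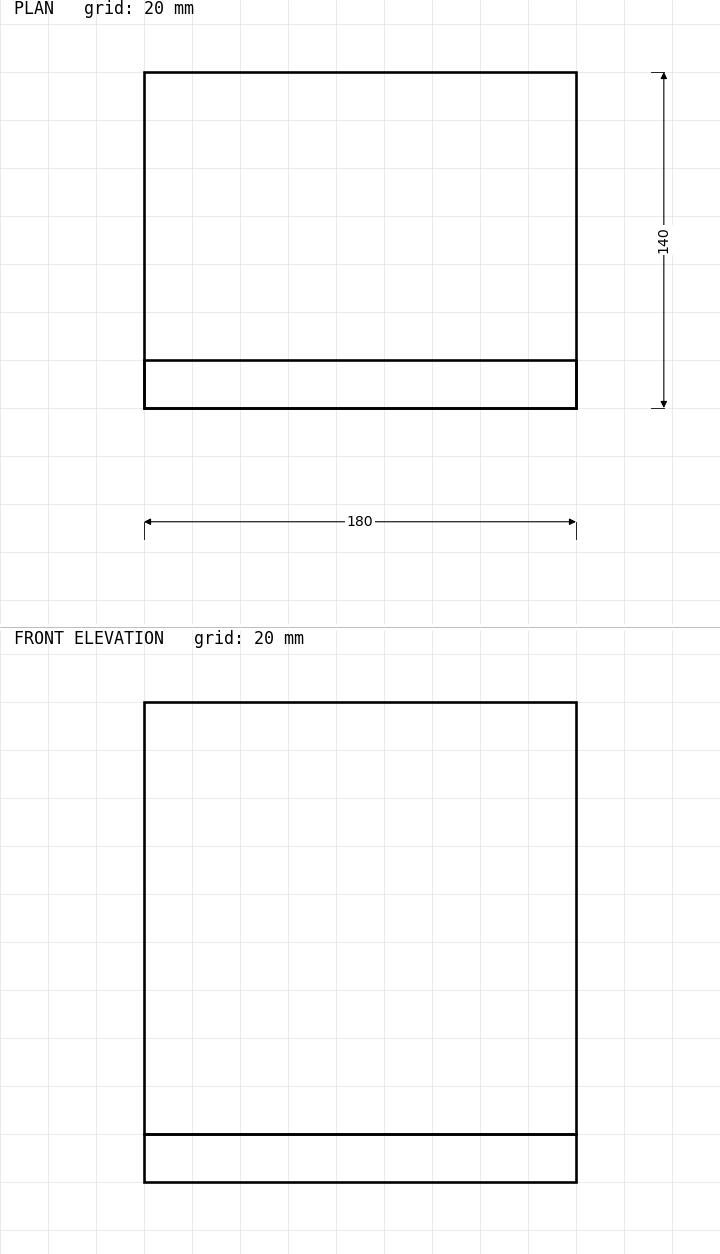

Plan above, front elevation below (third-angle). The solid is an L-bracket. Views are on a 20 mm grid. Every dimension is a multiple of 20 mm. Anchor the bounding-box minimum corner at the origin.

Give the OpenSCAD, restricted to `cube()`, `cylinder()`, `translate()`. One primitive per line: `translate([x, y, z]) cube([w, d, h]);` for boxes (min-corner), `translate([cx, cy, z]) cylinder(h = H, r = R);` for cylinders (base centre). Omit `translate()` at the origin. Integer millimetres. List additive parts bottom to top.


cube([180, 140, 20]);
translate([0, 0, 20]) cube([180, 20, 180]);


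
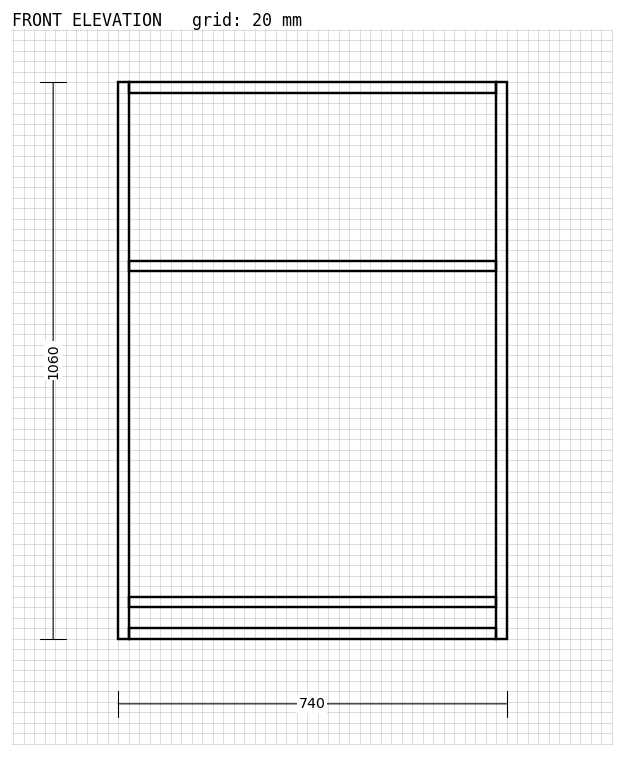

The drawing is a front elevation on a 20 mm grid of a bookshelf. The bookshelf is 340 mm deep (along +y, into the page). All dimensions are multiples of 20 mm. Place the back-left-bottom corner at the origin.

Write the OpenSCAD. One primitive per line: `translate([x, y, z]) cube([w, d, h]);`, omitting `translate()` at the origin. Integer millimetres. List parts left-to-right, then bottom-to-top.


cube([20, 340, 1060]);
translate([20, 0, 0]) cube([700, 340, 20]);
translate([20, 0, 60]) cube([700, 340, 20]);
translate([20, 0, 700]) cube([700, 340, 20]);
translate([20, 0, 1040]) cube([700, 340, 20]);
translate([720, 0, 0]) cube([20, 340, 1060]);


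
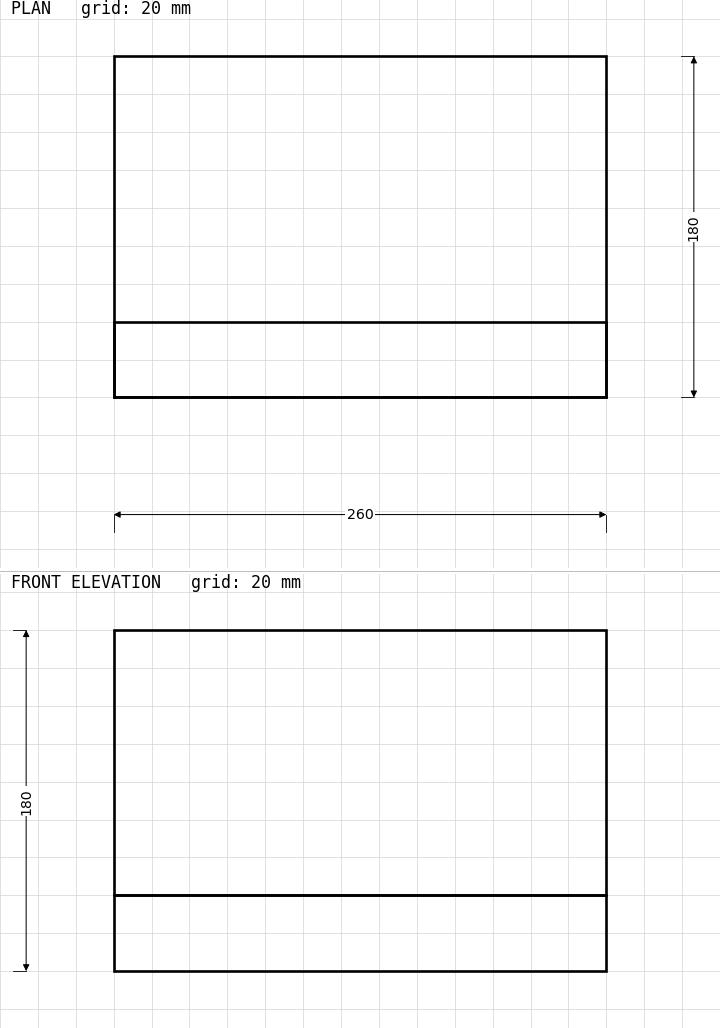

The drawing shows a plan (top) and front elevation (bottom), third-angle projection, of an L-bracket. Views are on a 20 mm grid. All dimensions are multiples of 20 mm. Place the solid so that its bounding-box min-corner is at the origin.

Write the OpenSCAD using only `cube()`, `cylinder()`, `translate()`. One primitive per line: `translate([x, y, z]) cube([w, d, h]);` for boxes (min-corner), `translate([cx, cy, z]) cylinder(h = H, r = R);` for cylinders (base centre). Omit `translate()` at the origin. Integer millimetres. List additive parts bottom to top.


cube([260, 180, 40]);
translate([0, 0, 40]) cube([260, 40, 140]);


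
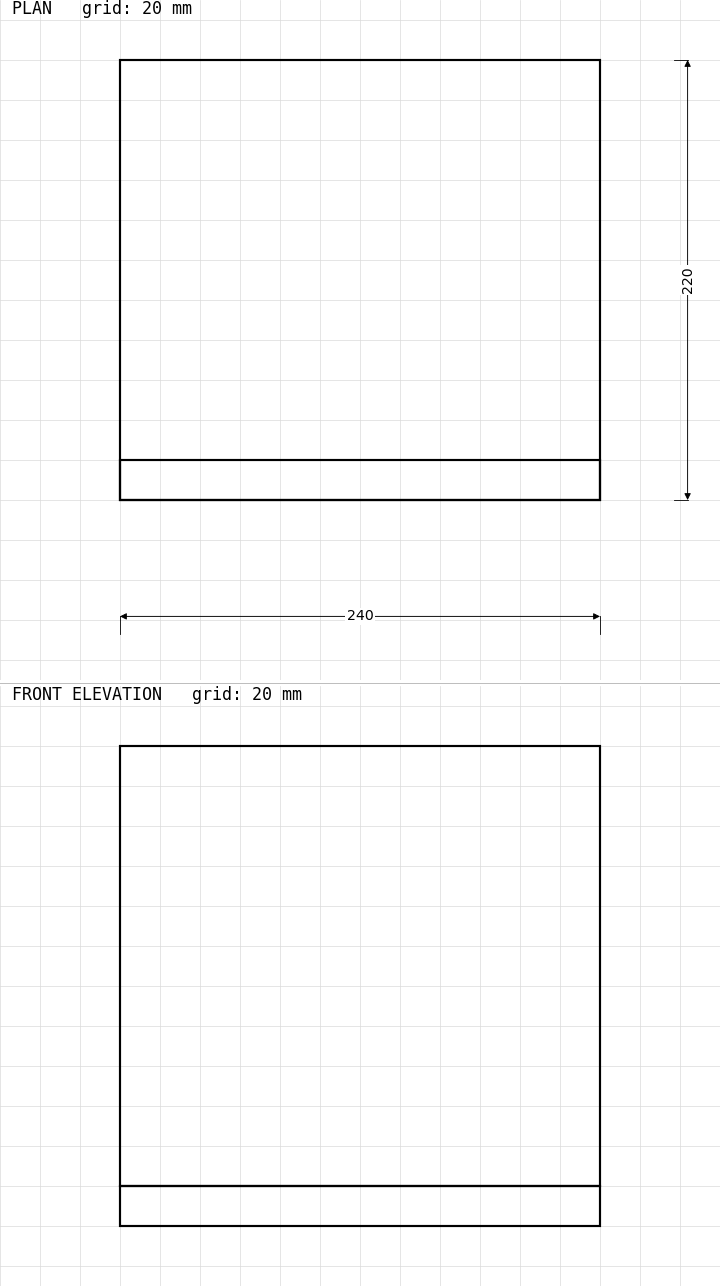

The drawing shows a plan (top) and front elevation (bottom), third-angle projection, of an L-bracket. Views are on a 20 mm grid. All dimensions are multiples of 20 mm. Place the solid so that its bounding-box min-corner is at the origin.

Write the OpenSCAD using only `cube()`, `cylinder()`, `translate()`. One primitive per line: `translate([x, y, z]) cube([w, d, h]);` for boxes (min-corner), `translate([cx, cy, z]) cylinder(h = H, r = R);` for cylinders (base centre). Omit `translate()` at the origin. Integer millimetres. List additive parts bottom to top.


cube([240, 220, 20]);
translate([0, 0, 20]) cube([240, 20, 220]);
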